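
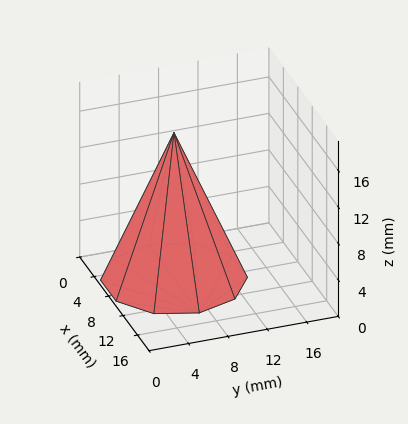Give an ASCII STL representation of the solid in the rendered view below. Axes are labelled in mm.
Reading the render: the shape is a regular 10-sided pyramid, base circumscribed radius ≈ 7 mm, apex at z ≈ 16 mm (dimensions read to the nearest mm from the axis ticks). For the STL, each face is triangulated and given an outward normal.

solid part
  facet normal 0.0000 0.0000 -1.0000
    outer loop
      vertex 9.16 13.66 0.00
      vertex 12.66 11.11 0.00
      vertex 14.00 7.00 0.00
    endloop
  endfacet
  facet normal 0.0000 0.0000 -1.0000
    outer loop
      vertex 4.84 13.66 0.00
      vertex 9.16 13.66 0.00
      vertex 14.00 7.00 0.00
    endloop
  endfacet
  facet normal 0.0000 0.0000 -1.0000
    outer loop
      vertex 1.34 11.11 0.00
      vertex 4.84 13.66 0.00
      vertex 14.00 7.00 0.00
    endloop
  endfacet
  facet normal 0.0000 0.0000 -1.0000
    outer loop
      vertex 0.00 7.00 0.00
      vertex 1.34 11.11 0.00
      vertex 14.00 7.00 0.00
    endloop
  endfacet
  facet normal 0.0000 0.0000 -1.0000
    outer loop
      vertex 1.34 2.89 0.00
      vertex 0.00 7.00 0.00
      vertex 14.00 7.00 0.00
    endloop
  endfacet
  facet normal 0.0000 0.0000 -1.0000
    outer loop
      vertex 4.84 0.34 0.00
      vertex 1.34 2.89 0.00
      vertex 14.00 7.00 0.00
    endloop
  endfacet
  facet normal 0.0000 0.0000 -1.0000
    outer loop
      vertex 9.16 0.34 0.00
      vertex 4.84 0.34 0.00
      vertex 14.00 7.00 0.00
    endloop
  endfacet
  facet normal 0.0000 0.0000 -1.0000
    outer loop
      vertex 12.66 2.89 0.00
      vertex 9.16 0.34 0.00
      vertex 14.00 7.00 0.00
    endloop
  endfacet
  facet normal 0.8778 0.2862 0.3841
    outer loop
      vertex 14.00 7.00 0.00
      vertex 12.66 11.11 0.00
      vertex 7.00 7.00 16.00
    endloop
  endfacet
  facet normal 0.5437 0.7463 0.3840
    outer loop
      vertex 12.66 11.11 0.00
      vertex 9.16 13.66 0.00
      vertex 7.00 7.00 16.00
    endloop
  endfacet
  facet normal 0.0000 0.9232 0.3843
    outer loop
      vertex 9.16 13.66 0.00
      vertex 4.84 13.66 0.00
      vertex 7.00 7.00 16.00
    endloop
  endfacet
  facet normal -0.5437 0.7463 0.3840
    outer loop
      vertex 4.84 13.66 0.00
      vertex 1.34 11.11 0.00
      vertex 7.00 7.00 16.00
    endloop
  endfacet
  facet normal -0.8778 0.2862 0.3841
    outer loop
      vertex 1.34 11.11 0.00
      vertex 0.00 7.00 0.00
      vertex 7.00 7.00 16.00
    endloop
  endfacet
  facet normal -0.8778 -0.2862 0.3841
    outer loop
      vertex 0.00 7.00 0.00
      vertex 1.34 2.89 0.00
      vertex 7.00 7.00 16.00
    endloop
  endfacet
  facet normal -0.5437 -0.7463 0.3840
    outer loop
      vertex 1.34 2.89 0.00
      vertex 4.84 0.34 0.00
      vertex 7.00 7.00 16.00
    endloop
  endfacet
  facet normal 0.0000 -0.9232 0.3843
    outer loop
      vertex 4.84 0.34 0.00
      vertex 9.16 0.34 0.00
      vertex 7.00 7.00 16.00
    endloop
  endfacet
  facet normal 0.5437 -0.7463 0.3840
    outer loop
      vertex 9.16 0.34 0.00
      vertex 12.66 2.89 0.00
      vertex 7.00 7.00 16.00
    endloop
  endfacet
  facet normal 0.8778 -0.2862 0.3841
    outer loop
      vertex 12.66 2.89 0.00
      vertex 14.00 7.00 0.00
      vertex 7.00 7.00 16.00
    endloop
  endfacet
endsolid part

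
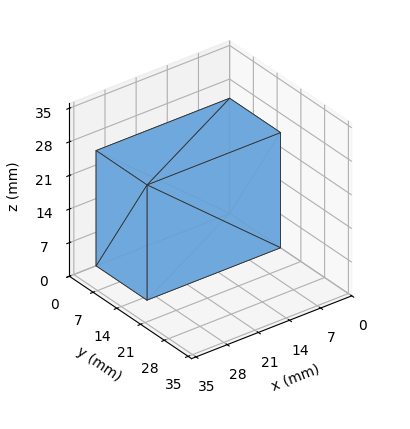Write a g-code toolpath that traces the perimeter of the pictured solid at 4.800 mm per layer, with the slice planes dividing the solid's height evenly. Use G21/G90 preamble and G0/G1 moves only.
Reading the render: the shape is a rectangular box, roughly 30 × 15 mm footprint and 24 mm tall (dimensions read to the nearest mm from the axis ticks). For the g-code, the solid's height is divided into equal slices at the stated Δz and each level perimeter traced with G1 moves after a G0 lift.

; perimeter-only toolpath
G21 ; units = mm
G90 ; absolute positioning
G28 ; home
; layer 1
G0 Z4.800
G0 X0.000 Y0.000
G1 X30.000 Y0.000
G1 X30.000 Y15.000
G1 X0.000 Y15.000
G1 X0.000 Y0.000
; layer 2
G0 Z9.600
G0 X0.000 Y0.000
G1 X30.000 Y0.000
G1 X30.000 Y15.000
G1 X0.000 Y15.000
G1 X0.000 Y0.000
; layer 3
G0 Z14.400
G0 X0.000 Y0.000
G1 X30.000 Y0.000
G1 X30.000 Y15.000
G1 X0.000 Y15.000
G1 X0.000 Y0.000
; layer 4
G0 Z19.200
G0 X0.000 Y0.000
G1 X30.000 Y0.000
G1 X30.000 Y15.000
G1 X0.000 Y15.000
G1 X0.000 Y0.000
; layer 5
G0 Z24.000
G0 X0.000 Y0.000
G1 X30.000 Y0.000
G1 X30.000 Y15.000
G1 X0.000 Y15.000
G1 X0.000 Y0.000
M2 ; end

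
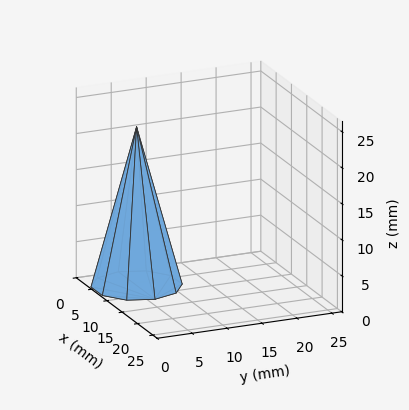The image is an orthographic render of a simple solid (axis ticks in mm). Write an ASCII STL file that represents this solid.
Reading the render: the shape is a regular 10-sided pyramid, base circumscribed radius ≈ 6 mm, apex at z ≈ 22 mm (dimensions read to the nearest mm from the axis ticks). For the STL, each face is triangulated and given an outward normal.

solid part
  facet normal 0.0000 0.0000 -1.0000
    outer loop
      vertex 7.854 11.706 0.000
      vertex 10.854 9.527 0.000
      vertex 12.000 6.000 0.000
    endloop
  endfacet
  facet normal 0.0000 0.0000 -1.0000
    outer loop
      vertex 4.146 11.706 0.000
      vertex 7.854 11.706 0.000
      vertex 12.000 6.000 0.000
    endloop
  endfacet
  facet normal 0.0000 0.0000 -1.0000
    outer loop
      vertex 1.146 9.527 0.000
      vertex 4.146 11.706 0.000
      vertex 12.000 6.000 0.000
    endloop
  endfacet
  facet normal 0.0000 0.0000 -1.0000
    outer loop
      vertex 0.000 6.000 0.000
      vertex 1.146 9.527 0.000
      vertex 12.000 6.000 0.000
    endloop
  endfacet
  facet normal 0.0000 0.0000 -1.0000
    outer loop
      vertex 1.146 2.473 0.000
      vertex 0.000 6.000 0.000
      vertex 12.000 6.000 0.000
    endloop
  endfacet
  facet normal 0.0000 0.0000 -1.0000
    outer loop
      vertex 4.146 0.294 0.000
      vertex 1.146 2.473 0.000
      vertex 12.000 6.000 0.000
    endloop
  endfacet
  facet normal 0.0000 0.0000 -1.0000
    outer loop
      vertex 7.854 0.294 0.000
      vertex 4.146 0.294 0.000
      vertex 12.000 6.000 0.000
    endloop
  endfacet
  facet normal 0.0000 0.0000 -1.0000
    outer loop
      vertex 10.854 2.473 0.000
      vertex 7.854 0.294 0.000
      vertex 12.000 6.000 0.000
    endloop
  endfacet
  facet normal 0.9206 0.2991 0.2511
    outer loop
      vertex 12.000 6.000 0.000
      vertex 10.854 9.527 0.000
      vertex 6.000 6.000 22.000
    endloop
  endfacet
  facet normal 0.5689 0.7832 0.2511
    outer loop
      vertex 10.854 9.527 0.000
      vertex 7.854 11.706 0.000
      vertex 6.000 6.000 22.000
    endloop
  endfacet
  facet normal 0.0000 0.9680 0.2511
    outer loop
      vertex 7.854 11.706 0.000
      vertex 4.146 11.706 0.000
      vertex 6.000 6.000 22.000
    endloop
  endfacet
  facet normal -0.5689 0.7832 0.2511
    outer loop
      vertex 4.146 11.706 0.000
      vertex 1.146 9.527 0.000
      vertex 6.000 6.000 22.000
    endloop
  endfacet
  facet normal -0.9206 0.2991 0.2511
    outer loop
      vertex 1.146 9.527 0.000
      vertex 0.000 6.000 0.000
      vertex 6.000 6.000 22.000
    endloop
  endfacet
  facet normal -0.9206 -0.2991 0.2511
    outer loop
      vertex 0.000 6.000 0.000
      vertex 1.146 2.473 0.000
      vertex 6.000 6.000 22.000
    endloop
  endfacet
  facet normal -0.5689 -0.7832 0.2511
    outer loop
      vertex 1.146 2.473 0.000
      vertex 4.146 0.294 0.000
      vertex 6.000 6.000 22.000
    endloop
  endfacet
  facet normal 0.0000 -0.9680 0.2511
    outer loop
      vertex 4.146 0.294 0.000
      vertex 7.854 0.294 0.000
      vertex 6.000 6.000 22.000
    endloop
  endfacet
  facet normal 0.5689 -0.7832 0.2511
    outer loop
      vertex 7.854 0.294 0.000
      vertex 10.854 2.473 0.000
      vertex 6.000 6.000 22.000
    endloop
  endfacet
  facet normal 0.9206 -0.2991 0.2511
    outer loop
      vertex 10.854 2.473 0.000
      vertex 12.000 6.000 0.000
      vertex 6.000 6.000 22.000
    endloop
  endfacet
endsolid part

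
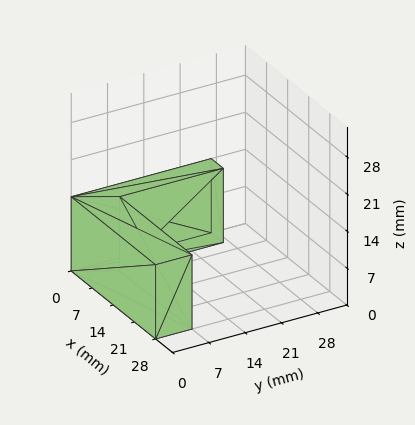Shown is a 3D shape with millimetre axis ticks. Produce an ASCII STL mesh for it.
Reading the render: the shape is an L-shaped prism: outer 28 × 27 mm, arm thicknesses ≈ 7 mm (horizontal) and 4 mm (vertical), extruded 14 mm in z (dimensions read to the nearest mm from the axis ticks). For the STL, each face is triangulated and given an outward normal.

solid part
  facet normal 0.0000 0.0000 -1.0000
    outer loop
      vertex 28.000 7.000 0.000
      vertex 28.000 0.000 0.000
      vertex 0.000 0.000 0.000
    endloop
  endfacet
  facet normal 0.0000 0.0000 -1.0000
    outer loop
      vertex 4.000 7.000 0.000
      vertex 28.000 7.000 0.000
      vertex 0.000 0.000 0.000
    endloop
  endfacet
  facet normal 0.0000 0.0000 -1.0000
    outer loop
      vertex 4.000 27.000 0.000
      vertex 4.000 7.000 0.000
      vertex 0.000 0.000 0.000
    endloop
  endfacet
  facet normal 0.0000 0.0000 -1.0000
    outer loop
      vertex 0.000 27.000 0.000
      vertex 4.000 27.000 0.000
      vertex 0.000 0.000 0.000
    endloop
  endfacet
  facet normal 0.0000 0.0000 1.0000
    outer loop
      vertex 0.000 0.000 14.000
      vertex 28.000 0.000 14.000
      vertex 28.000 7.000 14.000
    endloop
  endfacet
  facet normal 0.0000 0.0000 1.0000
    outer loop
      vertex 0.000 0.000 14.000
      vertex 28.000 7.000 14.000
      vertex 4.000 7.000 14.000
    endloop
  endfacet
  facet normal 0.0000 0.0000 1.0000
    outer loop
      vertex 0.000 0.000 14.000
      vertex 4.000 7.000 14.000
      vertex 4.000 27.000 14.000
    endloop
  endfacet
  facet normal 0.0000 0.0000 1.0000
    outer loop
      vertex 0.000 0.000 14.000
      vertex 4.000 27.000 14.000
      vertex 0.000 27.000 14.000
    endloop
  endfacet
  facet normal 0.0000 -1.0000 0.0000
    outer loop
      vertex 0.000 0.000 0.000
      vertex 28.000 0.000 0.000
      vertex 28.000 0.000 14.000
    endloop
  endfacet
  facet normal 0.0000 -1.0000 0.0000
    outer loop
      vertex 0.000 0.000 0.000
      vertex 28.000 0.000 14.000
      vertex 0.000 0.000 14.000
    endloop
  endfacet
  facet normal 1.0000 0.0000 0.0000
    outer loop
      vertex 28.000 0.000 0.000
      vertex 28.000 7.000 0.000
      vertex 28.000 7.000 14.000
    endloop
  endfacet
  facet normal 1.0000 0.0000 0.0000
    outer loop
      vertex 28.000 0.000 0.000
      vertex 28.000 7.000 14.000
      vertex 28.000 0.000 14.000
    endloop
  endfacet
  facet normal 0.0000 1.0000 0.0000
    outer loop
      vertex 28.000 7.000 0.000
      vertex 4.000 7.000 0.000
      vertex 4.000 7.000 14.000
    endloop
  endfacet
  facet normal 0.0000 1.0000 0.0000
    outer loop
      vertex 28.000 7.000 0.000
      vertex 4.000 7.000 14.000
      vertex 28.000 7.000 14.000
    endloop
  endfacet
  facet normal 1.0000 0.0000 0.0000
    outer loop
      vertex 4.000 7.000 0.000
      vertex 4.000 27.000 0.000
      vertex 4.000 27.000 14.000
    endloop
  endfacet
  facet normal 1.0000 0.0000 0.0000
    outer loop
      vertex 4.000 7.000 0.000
      vertex 4.000 27.000 14.000
      vertex 4.000 7.000 14.000
    endloop
  endfacet
  facet normal 0.0000 1.0000 0.0000
    outer loop
      vertex 4.000 27.000 0.000
      vertex 0.000 27.000 0.000
      vertex 0.000 27.000 14.000
    endloop
  endfacet
  facet normal 0.0000 1.0000 0.0000
    outer loop
      vertex 4.000 27.000 0.000
      vertex 0.000 27.000 14.000
      vertex 4.000 27.000 14.000
    endloop
  endfacet
  facet normal -1.0000 0.0000 0.0000
    outer loop
      vertex 0.000 27.000 0.000
      vertex 0.000 0.000 0.000
      vertex 0.000 0.000 14.000
    endloop
  endfacet
  facet normal -1.0000 0.0000 0.0000
    outer loop
      vertex 0.000 27.000 0.000
      vertex 0.000 0.000 14.000
      vertex 0.000 27.000 14.000
    endloop
  endfacet
endsolid part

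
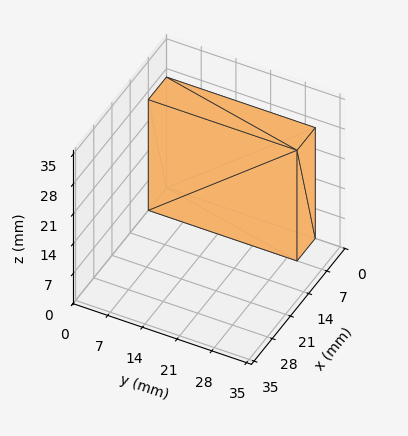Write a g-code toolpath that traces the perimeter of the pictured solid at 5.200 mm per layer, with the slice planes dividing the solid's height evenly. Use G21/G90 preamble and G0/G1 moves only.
Reading the render: the shape is a rectangular box, roughly 7 × 30 mm footprint and 26 mm tall (dimensions read to the nearest mm from the axis ticks). For the g-code, the solid's height is divided into equal slices at the stated Δz and each level perimeter traced with G1 moves after a G0 lift.

; perimeter-only toolpath
G21 ; units = mm
G90 ; absolute positioning
G28 ; home
; layer 1
G0 Z5.200
G0 X0.000 Y0.000
G1 X7.000 Y0.000
G1 X7.000 Y30.000
G1 X0.000 Y30.000
G1 X0.000 Y0.000
; layer 2
G0 Z10.400
G0 X0.000 Y0.000
G1 X7.000 Y0.000
G1 X7.000 Y30.000
G1 X0.000 Y30.000
G1 X0.000 Y0.000
; layer 3
G0 Z15.600
G0 X0.000 Y0.000
G1 X7.000 Y0.000
G1 X7.000 Y30.000
G1 X0.000 Y30.000
G1 X0.000 Y0.000
; layer 4
G0 Z20.800
G0 X0.000 Y0.000
G1 X7.000 Y0.000
G1 X7.000 Y30.000
G1 X0.000 Y30.000
G1 X0.000 Y0.000
; layer 5
G0 Z26.000
G0 X0.000 Y0.000
G1 X7.000 Y0.000
G1 X7.000 Y30.000
G1 X0.000 Y30.000
G1 X0.000 Y0.000
M2 ; end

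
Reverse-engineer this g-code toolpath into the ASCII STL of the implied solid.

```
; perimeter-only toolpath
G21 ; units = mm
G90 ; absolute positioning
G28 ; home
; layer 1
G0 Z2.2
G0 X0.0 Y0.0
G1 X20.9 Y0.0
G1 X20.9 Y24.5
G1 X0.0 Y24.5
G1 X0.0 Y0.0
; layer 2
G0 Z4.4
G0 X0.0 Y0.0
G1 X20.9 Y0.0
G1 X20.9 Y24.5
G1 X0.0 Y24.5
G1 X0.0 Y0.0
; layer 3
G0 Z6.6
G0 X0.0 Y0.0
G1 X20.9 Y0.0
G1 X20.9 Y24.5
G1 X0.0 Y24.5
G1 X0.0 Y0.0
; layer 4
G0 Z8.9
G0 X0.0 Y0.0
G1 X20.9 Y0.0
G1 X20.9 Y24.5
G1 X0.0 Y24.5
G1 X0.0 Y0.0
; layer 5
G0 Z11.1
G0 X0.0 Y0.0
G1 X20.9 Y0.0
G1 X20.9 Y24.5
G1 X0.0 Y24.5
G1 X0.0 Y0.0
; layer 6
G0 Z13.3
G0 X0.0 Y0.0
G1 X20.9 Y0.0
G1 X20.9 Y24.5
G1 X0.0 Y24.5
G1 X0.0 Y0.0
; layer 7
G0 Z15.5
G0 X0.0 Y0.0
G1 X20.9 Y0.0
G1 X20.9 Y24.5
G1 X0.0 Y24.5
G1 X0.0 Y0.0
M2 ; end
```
solid part
  facet normal 0.0000 0.0000 -1.0000
    outer loop
      vertex 20.9 24.5 0.0
      vertex 20.9 0.0 0.0
      vertex 0.0 0.0 0.0
    endloop
  endfacet
  facet normal 0.0000 0.0000 -1.0000
    outer loop
      vertex 0.0 24.5 0.0
      vertex 20.9 24.5 0.0
      vertex 0.0 0.0 0.0
    endloop
  endfacet
  facet normal 0.0000 0.0000 1.0000
    outer loop
      vertex 0.0 0.0 15.5
      vertex 20.9 0.0 15.5
      vertex 20.9 24.5 15.5
    endloop
  endfacet
  facet normal 0.0000 0.0000 1.0000
    outer loop
      vertex 0.0 0.0 15.5
      vertex 20.9 24.5 15.5
      vertex 0.0 24.5 15.5
    endloop
  endfacet
  facet normal 0.0000 -1.0000 0.0000
    outer loop
      vertex 0.0 0.0 0.0
      vertex 20.9 0.0 0.0
      vertex 20.9 0.0 15.5
    endloop
  endfacet
  facet normal 0.0000 -1.0000 0.0000
    outer loop
      vertex 0.0 0.0 0.0
      vertex 20.9 0.0 15.5
      vertex 0.0 0.0 15.5
    endloop
  endfacet
  facet normal 0.0000 1.0000 0.0000
    outer loop
      vertex 20.9 24.5 15.5
      vertex 20.9 24.5 0.0
      vertex 0.0 24.5 0.0
    endloop
  endfacet
  facet normal 0.0000 1.0000 0.0000
    outer loop
      vertex 0.0 24.5 15.5
      vertex 20.9 24.5 15.5
      vertex 0.0 24.5 0.0
    endloop
  endfacet
  facet normal -1.0000 0.0000 0.0000
    outer loop
      vertex 0.0 24.5 15.5
      vertex 0.0 24.5 0.0
      vertex 0.0 0.0 0.0
    endloop
  endfacet
  facet normal -1.0000 0.0000 0.0000
    outer loop
      vertex 0.0 0.0 15.5
      vertex 0.0 24.5 15.5
      vertex 0.0 0.0 0.0
    endloop
  endfacet
  facet normal 1.0000 0.0000 0.0000
    outer loop
      vertex 20.9 0.0 0.0
      vertex 20.9 24.5 0.0
      vertex 20.9 24.5 15.5
    endloop
  endfacet
  facet normal 1.0000 0.0000 0.0000
    outer loop
      vertex 20.9 0.0 0.0
      vertex 20.9 24.5 15.5
      vertex 20.9 0.0 15.5
    endloop
  endfacet
endsolid part

The G0 Z moves step by Δz≈2.2 mm. Every layer's G1 loop is the same polygon, so the solid is a straight extrusion of it from z=0 to z≈15.5. Closing with flat bottom and top caps and triangulating gives 12 facets — a rectangular box, roughly 20.9 × 24.5 mm footprint and 15.5 mm tall.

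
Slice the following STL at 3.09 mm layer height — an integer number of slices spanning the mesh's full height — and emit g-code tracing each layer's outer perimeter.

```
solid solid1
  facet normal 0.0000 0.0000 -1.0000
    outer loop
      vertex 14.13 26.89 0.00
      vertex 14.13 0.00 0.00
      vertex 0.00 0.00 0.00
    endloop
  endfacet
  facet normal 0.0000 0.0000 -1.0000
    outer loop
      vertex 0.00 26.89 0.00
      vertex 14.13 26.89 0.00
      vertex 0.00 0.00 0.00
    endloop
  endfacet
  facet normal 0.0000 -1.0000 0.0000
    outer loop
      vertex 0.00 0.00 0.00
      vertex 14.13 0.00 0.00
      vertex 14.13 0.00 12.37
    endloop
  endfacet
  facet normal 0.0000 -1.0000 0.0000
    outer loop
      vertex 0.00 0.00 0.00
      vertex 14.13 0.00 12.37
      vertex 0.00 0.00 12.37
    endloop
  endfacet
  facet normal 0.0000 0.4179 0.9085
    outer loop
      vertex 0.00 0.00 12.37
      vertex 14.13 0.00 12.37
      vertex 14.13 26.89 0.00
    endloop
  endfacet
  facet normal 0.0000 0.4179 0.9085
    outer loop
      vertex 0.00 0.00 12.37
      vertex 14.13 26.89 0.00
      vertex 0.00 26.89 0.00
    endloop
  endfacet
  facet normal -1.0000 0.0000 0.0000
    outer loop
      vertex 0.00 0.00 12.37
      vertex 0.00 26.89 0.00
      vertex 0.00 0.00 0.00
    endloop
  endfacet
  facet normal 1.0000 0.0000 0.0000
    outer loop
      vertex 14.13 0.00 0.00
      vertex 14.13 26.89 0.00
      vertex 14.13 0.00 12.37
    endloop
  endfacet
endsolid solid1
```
; perimeter-only toolpath
G21 ; units = mm
G90 ; absolute positioning
G28 ; home
; layer 1
G0 Z3.09
G0 X0.00 Y0.00
G1 X14.13 Y0.00
G1 X14.13 Y20.17
G1 X0.00 Y20.17
G1 X0.00 Y0.00
; layer 2
G0 Z6.18
G0 X0.00 Y0.00
G1 X14.13 Y0.00
G1 X14.13 Y13.45
G1 X0.00 Y13.45
G1 X0.00 Y0.00
; layer 3
G0 Z9.28
G0 X0.00 Y0.00
G1 X14.13 Y0.00
G1 X14.13 Y6.72
G1 X0.00 Y6.72
G1 X0.00 Y0.00
M2 ; end

The solid is a wedge (ramp): 14.1 × 26.9 mm base, rising to 12.4 mm along the y=0 edge and sloping linearly to z=0 at y=26.9. Slicing at Δz = 3.09 mm — 4 equal slices spanning the solid's height, so layer i sits at z = i·h/4 — gives 3 non-empty perimeters. Each is a 4-segment closed polygon; G0 lifts to the layer z and rapids to the start vertex, then G1 traces the edges. The cross-section shrinks linearly with z (the slice at the apex is degenerate and omitted).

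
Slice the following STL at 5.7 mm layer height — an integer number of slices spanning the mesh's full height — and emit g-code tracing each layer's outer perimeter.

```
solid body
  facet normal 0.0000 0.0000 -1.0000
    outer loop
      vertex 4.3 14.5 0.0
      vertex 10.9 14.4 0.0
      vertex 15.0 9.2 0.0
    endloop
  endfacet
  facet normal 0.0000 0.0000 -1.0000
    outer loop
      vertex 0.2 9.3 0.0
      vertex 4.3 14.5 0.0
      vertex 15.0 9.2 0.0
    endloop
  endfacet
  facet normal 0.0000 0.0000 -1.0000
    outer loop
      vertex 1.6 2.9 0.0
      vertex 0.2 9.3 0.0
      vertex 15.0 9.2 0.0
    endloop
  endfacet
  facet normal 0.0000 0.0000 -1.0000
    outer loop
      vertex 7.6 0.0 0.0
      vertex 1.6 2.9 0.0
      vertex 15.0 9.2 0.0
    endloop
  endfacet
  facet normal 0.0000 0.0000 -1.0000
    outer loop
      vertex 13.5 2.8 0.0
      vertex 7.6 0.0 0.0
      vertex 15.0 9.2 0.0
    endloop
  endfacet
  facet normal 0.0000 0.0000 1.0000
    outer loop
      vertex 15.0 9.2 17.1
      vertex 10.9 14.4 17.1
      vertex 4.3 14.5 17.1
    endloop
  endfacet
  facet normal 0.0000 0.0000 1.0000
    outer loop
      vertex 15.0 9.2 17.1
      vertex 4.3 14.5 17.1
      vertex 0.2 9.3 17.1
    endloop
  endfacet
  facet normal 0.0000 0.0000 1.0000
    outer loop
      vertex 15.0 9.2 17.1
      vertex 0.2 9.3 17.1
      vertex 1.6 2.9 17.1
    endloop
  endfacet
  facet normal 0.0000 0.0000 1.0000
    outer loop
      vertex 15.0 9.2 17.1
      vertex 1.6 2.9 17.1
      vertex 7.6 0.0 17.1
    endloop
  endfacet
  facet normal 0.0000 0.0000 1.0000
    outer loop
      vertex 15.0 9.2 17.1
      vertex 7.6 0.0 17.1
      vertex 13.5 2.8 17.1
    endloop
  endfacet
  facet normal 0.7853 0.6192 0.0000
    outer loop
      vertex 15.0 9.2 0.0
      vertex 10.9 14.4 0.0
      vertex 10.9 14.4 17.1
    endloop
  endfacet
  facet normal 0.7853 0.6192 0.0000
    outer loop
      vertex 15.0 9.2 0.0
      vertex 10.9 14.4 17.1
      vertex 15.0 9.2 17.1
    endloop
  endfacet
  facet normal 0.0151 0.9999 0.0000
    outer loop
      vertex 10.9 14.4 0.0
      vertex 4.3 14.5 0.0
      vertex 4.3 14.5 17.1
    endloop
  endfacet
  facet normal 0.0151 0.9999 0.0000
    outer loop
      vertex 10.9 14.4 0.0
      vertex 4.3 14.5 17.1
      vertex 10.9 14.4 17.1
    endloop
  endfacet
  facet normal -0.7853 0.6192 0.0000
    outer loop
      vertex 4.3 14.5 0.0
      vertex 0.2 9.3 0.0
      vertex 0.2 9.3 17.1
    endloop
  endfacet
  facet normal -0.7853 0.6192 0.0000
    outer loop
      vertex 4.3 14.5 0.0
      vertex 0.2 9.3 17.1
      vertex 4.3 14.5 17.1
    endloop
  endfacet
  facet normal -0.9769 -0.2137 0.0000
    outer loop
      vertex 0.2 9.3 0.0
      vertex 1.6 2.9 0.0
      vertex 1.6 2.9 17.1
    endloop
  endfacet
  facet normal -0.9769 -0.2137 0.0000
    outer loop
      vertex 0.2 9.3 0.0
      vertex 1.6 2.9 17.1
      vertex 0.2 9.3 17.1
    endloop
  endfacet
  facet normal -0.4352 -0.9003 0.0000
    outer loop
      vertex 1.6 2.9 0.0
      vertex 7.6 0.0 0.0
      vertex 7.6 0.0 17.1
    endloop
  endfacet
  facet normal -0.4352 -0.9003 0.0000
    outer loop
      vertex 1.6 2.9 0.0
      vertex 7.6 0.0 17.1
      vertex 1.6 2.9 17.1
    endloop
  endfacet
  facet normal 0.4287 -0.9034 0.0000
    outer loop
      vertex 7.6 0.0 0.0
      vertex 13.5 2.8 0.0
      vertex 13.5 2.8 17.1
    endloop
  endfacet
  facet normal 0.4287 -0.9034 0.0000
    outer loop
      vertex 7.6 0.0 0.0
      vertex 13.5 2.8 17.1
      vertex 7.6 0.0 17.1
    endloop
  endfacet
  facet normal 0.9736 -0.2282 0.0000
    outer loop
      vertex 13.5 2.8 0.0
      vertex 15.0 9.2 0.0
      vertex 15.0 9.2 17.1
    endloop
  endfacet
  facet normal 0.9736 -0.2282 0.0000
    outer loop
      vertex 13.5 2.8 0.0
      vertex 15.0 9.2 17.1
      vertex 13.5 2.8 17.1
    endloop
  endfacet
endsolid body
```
; perimeter-only toolpath
G21 ; units = mm
G90 ; absolute positioning
G28 ; home
; layer 1
G0 Z5.7
G0 X15.0 Y9.2
G1 X10.9 Y14.4
G1 X4.3 Y14.5
G1 X0.2 Y9.3
G1 X1.6 Y2.9
G1 X7.6 Y0.0
G1 X13.5 Y2.8
G1 X15.0 Y9.2
; layer 2
G0 Z11.4
G0 X15.0 Y9.2
G1 X10.9 Y14.4
G1 X4.3 Y14.5
G1 X0.2 Y9.3
G1 X1.6 Y2.9
G1 X7.6 Y0.0
G1 X13.5 Y2.8
G1 X15.0 Y9.2
; layer 3
G0 Z17.1
G0 X15.0 Y9.2
G1 X10.9 Y14.4
G1 X4.3 Y14.5
G1 X0.2 Y9.3
G1 X1.6 Y2.9
G1 X7.6 Y0.0
G1 X13.5 Y2.8
G1 X15.0 Y9.2
M2 ; end

The solid is a regular 7-sided prism (a cylinder approximated with 7 flat sides), circumscribed radius ≈ 7.6 mm, height ≈ 17.1 mm. Slicing at Δz = 5.7 mm — 3 equal slices spanning the solid's height, so layer i sits at z = i·h/3 — gives 3 non-empty perimeters. Each is a 7-segment closed polygon; G0 lifts to the layer z and rapids to the start vertex, then G1 traces the edges.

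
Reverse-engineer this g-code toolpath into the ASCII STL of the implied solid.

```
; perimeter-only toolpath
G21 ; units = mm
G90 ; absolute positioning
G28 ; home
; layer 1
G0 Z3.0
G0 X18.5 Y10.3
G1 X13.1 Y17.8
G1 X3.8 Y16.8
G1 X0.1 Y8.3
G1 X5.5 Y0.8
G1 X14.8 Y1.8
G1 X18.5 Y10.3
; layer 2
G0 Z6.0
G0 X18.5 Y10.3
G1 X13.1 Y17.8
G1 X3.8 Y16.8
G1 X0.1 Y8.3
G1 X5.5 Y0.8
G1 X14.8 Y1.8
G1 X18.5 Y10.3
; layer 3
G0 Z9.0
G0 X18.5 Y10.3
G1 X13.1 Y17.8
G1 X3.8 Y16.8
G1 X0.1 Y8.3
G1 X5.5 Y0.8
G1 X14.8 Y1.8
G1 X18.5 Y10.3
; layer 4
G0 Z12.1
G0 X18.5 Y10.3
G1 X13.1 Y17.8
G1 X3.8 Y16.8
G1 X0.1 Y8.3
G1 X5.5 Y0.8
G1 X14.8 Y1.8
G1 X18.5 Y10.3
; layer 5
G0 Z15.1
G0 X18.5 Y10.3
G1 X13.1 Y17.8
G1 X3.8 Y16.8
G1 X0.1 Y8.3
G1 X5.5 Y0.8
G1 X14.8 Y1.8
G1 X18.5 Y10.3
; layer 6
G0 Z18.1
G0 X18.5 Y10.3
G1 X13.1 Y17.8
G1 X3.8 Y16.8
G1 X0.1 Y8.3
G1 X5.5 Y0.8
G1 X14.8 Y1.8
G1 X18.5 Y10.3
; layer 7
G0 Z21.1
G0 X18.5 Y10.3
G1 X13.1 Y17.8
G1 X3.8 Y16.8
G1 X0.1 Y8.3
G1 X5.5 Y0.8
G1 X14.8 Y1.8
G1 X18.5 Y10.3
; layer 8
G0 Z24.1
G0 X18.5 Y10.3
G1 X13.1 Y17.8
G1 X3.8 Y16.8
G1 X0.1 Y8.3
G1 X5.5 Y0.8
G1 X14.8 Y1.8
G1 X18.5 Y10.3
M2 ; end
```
solid part
  facet normal 0.0000 0.0000 -1.0000
    outer loop
      vertex 3.8 16.8 0.0
      vertex 13.1 17.8 0.0
      vertex 18.5 10.3 0.0
    endloop
  endfacet
  facet normal 0.0000 0.0000 -1.0000
    outer loop
      vertex 0.1 8.3 0.0
      vertex 3.8 16.8 0.0
      vertex 18.5 10.3 0.0
    endloop
  endfacet
  facet normal 0.0000 0.0000 -1.0000
    outer loop
      vertex 5.5 0.8 0.0
      vertex 0.1 8.3 0.0
      vertex 18.5 10.3 0.0
    endloop
  endfacet
  facet normal 0.0000 0.0000 -1.0000
    outer loop
      vertex 14.8 1.8 0.0
      vertex 5.5 0.8 0.0
      vertex 18.5 10.3 0.0
    endloop
  endfacet
  facet normal 0.0000 0.0000 1.0000
    outer loop
      vertex 18.5 10.3 24.1
      vertex 13.1 17.8 24.1
      vertex 3.8 16.8 24.1
    endloop
  endfacet
  facet normal 0.0000 0.0000 1.0000
    outer loop
      vertex 18.5 10.3 24.1
      vertex 3.8 16.8 24.1
      vertex 0.1 8.3 24.1
    endloop
  endfacet
  facet normal 0.0000 0.0000 1.0000
    outer loop
      vertex 18.5 10.3 24.1
      vertex 0.1 8.3 24.1
      vertex 5.5 0.8 24.1
    endloop
  endfacet
  facet normal 0.0000 0.0000 1.0000
    outer loop
      vertex 18.5 10.3 24.1
      vertex 5.5 0.8 24.1
      vertex 14.8 1.8 24.1
    endloop
  endfacet
  facet normal 0.8115 0.5843 0.0000
    outer loop
      vertex 18.5 10.3 0.0
      vertex 13.1 17.8 0.0
      vertex 13.1 17.8 24.1
    endloop
  endfacet
  facet normal 0.8115 0.5843 0.0000
    outer loop
      vertex 18.5 10.3 0.0
      vertex 13.1 17.8 24.1
      vertex 18.5 10.3 24.1
    endloop
  endfacet
  facet normal -0.1069 0.9943 0.0000
    outer loop
      vertex 13.1 17.8 0.0
      vertex 3.8 16.8 0.0
      vertex 3.8 16.8 24.1
    endloop
  endfacet
  facet normal -0.1069 0.9943 0.0000
    outer loop
      vertex 13.1 17.8 0.0
      vertex 3.8 16.8 24.1
      vertex 13.1 17.8 24.1
    endloop
  endfacet
  facet normal -0.9169 0.3991 0.0000
    outer loop
      vertex 3.8 16.8 0.0
      vertex 0.1 8.3 0.0
      vertex 0.1 8.3 24.1
    endloop
  endfacet
  facet normal -0.9169 0.3991 0.0000
    outer loop
      vertex 3.8 16.8 0.0
      vertex 0.1 8.3 24.1
      vertex 3.8 16.8 24.1
    endloop
  endfacet
  facet normal -0.8115 -0.5843 0.0000
    outer loop
      vertex 0.1 8.3 0.0
      vertex 5.5 0.8 0.0
      vertex 5.5 0.8 24.1
    endloop
  endfacet
  facet normal -0.8115 -0.5843 0.0000
    outer loop
      vertex 0.1 8.3 0.0
      vertex 5.5 0.8 24.1
      vertex 0.1 8.3 24.1
    endloop
  endfacet
  facet normal 0.1069 -0.9943 0.0000
    outer loop
      vertex 5.5 0.8 0.0
      vertex 14.8 1.8 0.0
      vertex 14.8 1.8 24.1
    endloop
  endfacet
  facet normal 0.1069 -0.9943 0.0000
    outer loop
      vertex 5.5 0.8 0.0
      vertex 14.8 1.8 24.1
      vertex 5.5 0.8 24.1
    endloop
  endfacet
  facet normal 0.9169 -0.3991 0.0000
    outer loop
      vertex 14.8 1.8 0.0
      vertex 18.5 10.3 0.0
      vertex 18.5 10.3 24.1
    endloop
  endfacet
  facet normal 0.9169 -0.3991 0.0000
    outer loop
      vertex 14.8 1.8 0.0
      vertex 18.5 10.3 24.1
      vertex 14.8 1.8 24.1
    endloop
  endfacet
endsolid part

The G0 Z moves step by Δz≈3.0 mm. Every layer's G1 loop is the same polygon, so the solid is a straight extrusion of it from z=0 to z≈24.1. Closing with flat bottom and top caps and triangulating gives 20 facets — a regular 6-sided prism (a cylinder approximated with 6 flat sides), circumscribed radius ≈ 9.3 mm, height ≈ 24.1 mm.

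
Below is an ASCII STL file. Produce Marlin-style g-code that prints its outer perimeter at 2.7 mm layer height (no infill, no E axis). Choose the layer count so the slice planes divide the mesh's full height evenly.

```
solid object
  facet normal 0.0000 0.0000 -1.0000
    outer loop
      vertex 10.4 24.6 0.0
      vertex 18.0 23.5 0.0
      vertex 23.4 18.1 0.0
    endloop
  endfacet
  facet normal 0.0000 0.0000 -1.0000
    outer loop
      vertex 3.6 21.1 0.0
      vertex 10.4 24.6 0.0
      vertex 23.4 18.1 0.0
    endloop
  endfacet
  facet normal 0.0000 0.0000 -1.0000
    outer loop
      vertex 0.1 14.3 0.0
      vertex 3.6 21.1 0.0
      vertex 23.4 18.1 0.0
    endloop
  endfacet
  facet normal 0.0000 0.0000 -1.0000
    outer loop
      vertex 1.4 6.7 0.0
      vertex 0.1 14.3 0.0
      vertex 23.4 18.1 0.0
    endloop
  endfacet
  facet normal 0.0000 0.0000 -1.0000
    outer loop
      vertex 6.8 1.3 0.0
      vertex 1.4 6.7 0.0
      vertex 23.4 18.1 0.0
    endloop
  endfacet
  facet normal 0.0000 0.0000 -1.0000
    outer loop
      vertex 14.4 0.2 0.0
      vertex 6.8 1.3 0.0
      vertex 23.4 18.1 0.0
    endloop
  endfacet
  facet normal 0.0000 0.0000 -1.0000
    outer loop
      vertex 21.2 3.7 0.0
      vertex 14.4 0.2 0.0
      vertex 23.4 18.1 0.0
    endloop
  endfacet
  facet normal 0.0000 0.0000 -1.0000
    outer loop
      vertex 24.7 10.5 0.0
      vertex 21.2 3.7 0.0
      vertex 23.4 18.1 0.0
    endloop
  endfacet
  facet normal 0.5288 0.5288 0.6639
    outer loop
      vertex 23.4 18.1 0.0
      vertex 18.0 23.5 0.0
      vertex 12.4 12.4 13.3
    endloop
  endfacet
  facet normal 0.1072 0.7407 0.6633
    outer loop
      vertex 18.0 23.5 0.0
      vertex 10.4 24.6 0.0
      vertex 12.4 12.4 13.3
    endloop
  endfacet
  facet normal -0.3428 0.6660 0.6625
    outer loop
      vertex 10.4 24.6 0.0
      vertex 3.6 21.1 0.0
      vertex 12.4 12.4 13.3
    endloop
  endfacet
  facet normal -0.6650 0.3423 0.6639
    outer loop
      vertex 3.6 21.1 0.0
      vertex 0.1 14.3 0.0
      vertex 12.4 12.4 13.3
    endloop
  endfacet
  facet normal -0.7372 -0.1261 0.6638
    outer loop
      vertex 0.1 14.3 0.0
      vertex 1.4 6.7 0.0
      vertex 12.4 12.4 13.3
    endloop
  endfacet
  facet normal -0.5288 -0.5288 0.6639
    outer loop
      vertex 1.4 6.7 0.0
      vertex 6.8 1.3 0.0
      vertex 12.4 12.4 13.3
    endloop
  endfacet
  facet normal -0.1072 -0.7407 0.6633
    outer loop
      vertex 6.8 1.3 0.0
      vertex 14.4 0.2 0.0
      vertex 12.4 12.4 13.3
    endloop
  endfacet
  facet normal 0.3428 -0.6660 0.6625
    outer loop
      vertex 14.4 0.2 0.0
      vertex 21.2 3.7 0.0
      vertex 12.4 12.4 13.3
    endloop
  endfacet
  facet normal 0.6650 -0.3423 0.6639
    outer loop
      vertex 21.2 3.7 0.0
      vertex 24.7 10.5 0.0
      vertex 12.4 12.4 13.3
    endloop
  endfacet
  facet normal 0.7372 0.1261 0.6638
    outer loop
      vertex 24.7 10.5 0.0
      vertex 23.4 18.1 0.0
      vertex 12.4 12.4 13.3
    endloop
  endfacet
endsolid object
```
; perimeter-only toolpath
G21 ; units = mm
G90 ; absolute positioning
G28 ; home
; layer 1
G0 Z2.7
G0 X21.2 Y17.0
G1 X16.9 Y21.3
G1 X10.8 Y22.2
G1 X5.4 Y19.4
G1 X2.6 Y13.9
G1 X3.6 Y7.8
G1 X7.9 Y3.5
G1 X14.0 Y2.6
G1 X19.4 Y5.4
G1 X22.2 Y10.9
G1 X21.2 Y17.0
; layer 2
G0 Z5.3
G0 X19.0 Y15.8
G1 X15.8 Y19.1
G1 X11.2 Y19.7
G1 X7.1 Y17.6
G1 X5.0 Y13.5
G1 X5.8 Y9.0
G1 X9.0 Y5.7
G1 X13.6 Y5.1
G1 X17.7 Y7.2
G1 X19.8 Y11.3
G1 X19.0 Y15.8
; layer 3
G0 Z8.0
G0 X16.8 Y14.7
G1 X14.6 Y16.8
G1 X11.6 Y17.3
G1 X8.9 Y15.9
G1 X7.5 Y13.2
G1 X8.0 Y10.1
G1 X10.2 Y8.0
G1 X13.2 Y7.5
G1 X15.9 Y8.9
G1 X17.3 Y11.6
G1 X16.8 Y14.7
; layer 4
G0 Z10.6
G0 X14.6 Y13.5
G1 X13.5 Y14.6
G1 X12.0 Y14.8
G1 X10.6 Y14.1
G1 X9.9 Y12.8
G1 X10.2 Y11.3
G1 X11.3 Y10.2
G1 X12.8 Y10.0
G1 X14.2 Y10.7
G1 X14.9 Y12.0
G1 X14.6 Y13.5
M2 ; end

The solid is a regular 10-sided pyramid, base circumscribed radius ≈ 12.4 mm, apex at z ≈ 13.3 mm. Slicing at Δz = 2.7 mm — 5 equal slices spanning the solid's height, so layer i sits at z = i·h/5 — gives 4 non-empty perimeters. Each is a 10-segment closed polygon; G0 lifts to the layer z and rapids to the start vertex, then G1 traces the edges. The cross-section shrinks linearly with z (the slice at the apex is degenerate and omitted).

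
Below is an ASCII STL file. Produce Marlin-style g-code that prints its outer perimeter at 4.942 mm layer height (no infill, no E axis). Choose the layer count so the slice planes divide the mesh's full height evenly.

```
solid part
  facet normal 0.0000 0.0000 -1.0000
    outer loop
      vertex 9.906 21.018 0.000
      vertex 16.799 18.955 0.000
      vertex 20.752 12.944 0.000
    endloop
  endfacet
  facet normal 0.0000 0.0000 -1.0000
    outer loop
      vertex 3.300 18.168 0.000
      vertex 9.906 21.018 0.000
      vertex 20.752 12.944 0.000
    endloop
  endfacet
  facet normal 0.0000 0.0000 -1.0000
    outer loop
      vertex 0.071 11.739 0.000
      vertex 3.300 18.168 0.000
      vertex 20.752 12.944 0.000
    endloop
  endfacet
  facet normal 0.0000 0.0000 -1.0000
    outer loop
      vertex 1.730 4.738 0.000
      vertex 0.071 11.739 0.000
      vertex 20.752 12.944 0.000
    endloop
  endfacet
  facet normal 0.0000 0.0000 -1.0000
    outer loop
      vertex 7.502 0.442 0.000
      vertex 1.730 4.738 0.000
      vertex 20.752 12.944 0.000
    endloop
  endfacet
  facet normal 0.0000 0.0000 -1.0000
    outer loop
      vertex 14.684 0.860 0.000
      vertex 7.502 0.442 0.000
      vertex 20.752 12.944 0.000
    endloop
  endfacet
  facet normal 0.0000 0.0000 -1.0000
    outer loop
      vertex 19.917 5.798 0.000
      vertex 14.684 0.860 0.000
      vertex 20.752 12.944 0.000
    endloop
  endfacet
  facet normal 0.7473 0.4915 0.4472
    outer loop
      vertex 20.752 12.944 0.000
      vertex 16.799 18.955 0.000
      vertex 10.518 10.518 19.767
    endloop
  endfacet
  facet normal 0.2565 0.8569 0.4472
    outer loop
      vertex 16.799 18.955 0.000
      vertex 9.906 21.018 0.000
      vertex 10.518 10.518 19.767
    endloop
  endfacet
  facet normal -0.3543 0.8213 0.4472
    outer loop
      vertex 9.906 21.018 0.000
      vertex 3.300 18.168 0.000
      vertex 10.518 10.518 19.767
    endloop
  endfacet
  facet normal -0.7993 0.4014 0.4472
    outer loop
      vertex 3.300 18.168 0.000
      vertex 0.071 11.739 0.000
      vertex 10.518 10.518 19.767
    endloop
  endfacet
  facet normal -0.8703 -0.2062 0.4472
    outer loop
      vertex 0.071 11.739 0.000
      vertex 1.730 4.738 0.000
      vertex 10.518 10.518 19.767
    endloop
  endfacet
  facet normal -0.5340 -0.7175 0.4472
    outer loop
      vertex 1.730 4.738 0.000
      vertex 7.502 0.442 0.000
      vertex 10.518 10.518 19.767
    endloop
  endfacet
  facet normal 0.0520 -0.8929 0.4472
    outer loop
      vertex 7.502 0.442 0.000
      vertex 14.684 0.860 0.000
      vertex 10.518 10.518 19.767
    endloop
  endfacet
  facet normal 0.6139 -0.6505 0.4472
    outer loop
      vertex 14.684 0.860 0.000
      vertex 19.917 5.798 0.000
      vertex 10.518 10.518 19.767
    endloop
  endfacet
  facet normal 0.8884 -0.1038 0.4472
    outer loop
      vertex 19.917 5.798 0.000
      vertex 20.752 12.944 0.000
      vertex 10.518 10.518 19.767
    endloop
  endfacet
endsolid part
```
; perimeter-only toolpath
G21 ; units = mm
G90 ; absolute positioning
G28 ; home
; layer 1
G0 Z4.942
G0 X18.194 Y12.338
G1 X15.229 Y16.846
G1 X10.059 Y18.393
G1 X5.104 Y16.255
G1 X2.683 Y11.434
G1 X3.927 Y6.183
G1 X8.256 Y2.961
G1 X13.643 Y3.275
G1 X17.567 Y6.978
G1 X18.194 Y12.338
; layer 2
G0 Z9.883
G0 X15.635 Y11.731
G1 X13.659 Y14.736
G1 X10.212 Y15.768
G1 X6.909 Y14.343
G1 X5.295 Y11.129
G1 X6.124 Y7.628
G1 X9.010 Y5.480
G1 X12.601 Y5.689
G1 X15.218 Y8.158
G1 X15.635 Y11.731
; layer 3
G0 Z14.825
G0 X13.076 Y11.125
G1 X12.088 Y12.627
G1 X10.365 Y13.143
G1 X8.713 Y12.431
G1 X7.906 Y10.823
G1 X8.321 Y9.073
G1 X9.764 Y7.999
G1 X11.559 Y8.104
G1 X12.868 Y9.338
G1 X13.076 Y11.125
M2 ; end

The solid is a regular 9-sided pyramid, base circumscribed radius ≈ 10.5 mm, apex at z ≈ 19.8 mm. Slicing at Δz = 4.942 mm — 4 equal slices spanning the solid's height, so layer i sits at z = i·h/4 — gives 3 non-empty perimeters. Each is a 9-segment closed polygon; G0 lifts to the layer z and rapids to the start vertex, then G1 traces the edges. The cross-section shrinks linearly with z (the slice at the apex is degenerate and omitted).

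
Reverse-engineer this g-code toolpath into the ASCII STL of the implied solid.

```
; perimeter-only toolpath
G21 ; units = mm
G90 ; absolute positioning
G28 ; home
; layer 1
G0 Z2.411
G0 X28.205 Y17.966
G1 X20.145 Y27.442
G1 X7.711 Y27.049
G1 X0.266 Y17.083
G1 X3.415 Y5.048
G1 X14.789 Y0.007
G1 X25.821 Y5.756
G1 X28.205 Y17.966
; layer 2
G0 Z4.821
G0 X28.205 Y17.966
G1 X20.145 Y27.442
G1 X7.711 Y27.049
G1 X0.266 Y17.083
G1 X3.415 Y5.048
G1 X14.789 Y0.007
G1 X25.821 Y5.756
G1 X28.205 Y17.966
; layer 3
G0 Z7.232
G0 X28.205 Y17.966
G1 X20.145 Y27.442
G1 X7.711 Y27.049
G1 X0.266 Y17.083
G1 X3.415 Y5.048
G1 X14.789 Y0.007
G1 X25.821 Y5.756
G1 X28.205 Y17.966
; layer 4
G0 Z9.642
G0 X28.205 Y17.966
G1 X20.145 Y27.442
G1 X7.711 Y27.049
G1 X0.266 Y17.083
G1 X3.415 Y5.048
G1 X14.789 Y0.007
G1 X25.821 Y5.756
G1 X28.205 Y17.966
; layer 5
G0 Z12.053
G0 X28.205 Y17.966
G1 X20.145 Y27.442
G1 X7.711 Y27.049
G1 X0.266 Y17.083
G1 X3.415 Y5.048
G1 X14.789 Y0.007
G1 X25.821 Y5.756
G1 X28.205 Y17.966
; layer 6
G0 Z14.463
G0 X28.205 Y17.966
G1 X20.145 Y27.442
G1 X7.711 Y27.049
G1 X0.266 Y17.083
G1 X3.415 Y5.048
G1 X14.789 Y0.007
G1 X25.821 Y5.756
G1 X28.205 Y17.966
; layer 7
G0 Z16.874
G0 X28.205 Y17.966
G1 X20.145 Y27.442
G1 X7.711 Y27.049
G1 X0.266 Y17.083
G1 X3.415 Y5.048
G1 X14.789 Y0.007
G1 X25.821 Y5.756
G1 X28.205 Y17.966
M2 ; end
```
solid part
  facet normal 0.0000 0.0000 -1.0000
    outer loop
      vertex 7.711 27.049 0.000
      vertex 20.145 27.442 0.000
      vertex 28.205 17.966 0.000
    endloop
  endfacet
  facet normal 0.0000 0.0000 -1.0000
    outer loop
      vertex 0.266 17.083 0.000
      vertex 7.711 27.049 0.000
      vertex 28.205 17.966 0.000
    endloop
  endfacet
  facet normal 0.0000 0.0000 -1.0000
    outer loop
      vertex 3.415 5.048 0.000
      vertex 0.266 17.083 0.000
      vertex 28.205 17.966 0.000
    endloop
  endfacet
  facet normal 0.0000 0.0000 -1.0000
    outer loop
      vertex 14.789 0.007 0.000
      vertex 3.415 5.048 0.000
      vertex 28.205 17.966 0.000
    endloop
  endfacet
  facet normal 0.0000 0.0000 -1.0000
    outer loop
      vertex 25.821 5.756 0.000
      vertex 14.789 0.007 0.000
      vertex 28.205 17.966 0.000
    endloop
  endfacet
  facet normal 0.0000 0.0000 1.0000
    outer loop
      vertex 28.205 17.966 16.874
      vertex 20.145 27.442 16.874
      vertex 7.711 27.049 16.874
    endloop
  endfacet
  facet normal 0.0000 0.0000 1.0000
    outer loop
      vertex 28.205 17.966 16.874
      vertex 7.711 27.049 16.874
      vertex 0.266 17.083 16.874
    endloop
  endfacet
  facet normal 0.0000 0.0000 1.0000
    outer loop
      vertex 28.205 17.966 16.874
      vertex 0.266 17.083 16.874
      vertex 3.415 5.048 16.874
    endloop
  endfacet
  facet normal 0.0000 0.0000 1.0000
    outer loop
      vertex 28.205 17.966 16.874
      vertex 3.415 5.048 16.874
      vertex 14.789 0.007 16.874
    endloop
  endfacet
  facet normal 0.0000 0.0000 1.0000
    outer loop
      vertex 28.205 17.966 16.874
      vertex 14.789 0.007 16.874
      vertex 25.821 5.756 16.874
    endloop
  endfacet
  facet normal 0.7617 0.6479 0.0000
    outer loop
      vertex 28.205 17.966 0.000
      vertex 20.145 27.442 0.000
      vertex 20.145 27.442 16.874
    endloop
  endfacet
  facet normal 0.7617 0.6479 0.0000
    outer loop
      vertex 28.205 17.966 0.000
      vertex 20.145 27.442 16.874
      vertex 28.205 17.966 16.874
    endloop
  endfacet
  facet normal -0.0316 0.9995 0.0000
    outer loop
      vertex 20.145 27.442 0.000
      vertex 7.711 27.049 0.000
      vertex 7.711 27.049 16.874
    endloop
  endfacet
  facet normal -0.0316 0.9995 0.0000
    outer loop
      vertex 20.145 27.442 0.000
      vertex 7.711 27.049 16.874
      vertex 20.145 27.442 16.874
    endloop
  endfacet
  facet normal -0.8011 0.5985 0.0000
    outer loop
      vertex 7.711 27.049 0.000
      vertex 0.266 17.083 0.000
      vertex 0.266 17.083 16.874
    endloop
  endfacet
  facet normal -0.8011 0.5985 0.0000
    outer loop
      vertex 7.711 27.049 0.000
      vertex 0.266 17.083 16.874
      vertex 7.711 27.049 16.874
    endloop
  endfacet
  facet normal -0.9674 -0.2531 0.0000
    outer loop
      vertex 0.266 17.083 0.000
      vertex 3.415 5.048 0.000
      vertex 3.415 5.048 16.874
    endloop
  endfacet
  facet normal -0.9674 -0.2531 0.0000
    outer loop
      vertex 0.266 17.083 0.000
      vertex 3.415 5.048 16.874
      vertex 0.266 17.083 16.874
    endloop
  endfacet
  facet normal -0.4052 -0.9142 0.0000
    outer loop
      vertex 3.415 5.048 0.000
      vertex 14.789 0.007 0.000
      vertex 14.789 0.007 16.874
    endloop
  endfacet
  facet normal -0.4052 -0.9142 0.0000
    outer loop
      vertex 3.415 5.048 0.000
      vertex 14.789 0.007 16.874
      vertex 3.415 5.048 16.874
    endloop
  endfacet
  facet normal 0.4621 -0.8868 0.0000
    outer loop
      vertex 14.789 0.007 0.000
      vertex 25.821 5.756 0.000
      vertex 25.821 5.756 16.874
    endloop
  endfacet
  facet normal 0.4621 -0.8868 0.0000
    outer loop
      vertex 14.789 0.007 0.000
      vertex 25.821 5.756 16.874
      vertex 14.789 0.007 16.874
    endloop
  endfacet
  facet normal 0.9815 -0.1916 0.0000
    outer loop
      vertex 25.821 5.756 0.000
      vertex 28.205 17.966 0.000
      vertex 28.205 17.966 16.874
    endloop
  endfacet
  facet normal 0.9815 -0.1916 0.0000
    outer loop
      vertex 25.821 5.756 0.000
      vertex 28.205 17.966 16.874
      vertex 25.821 5.756 16.874
    endloop
  endfacet
endsolid part

The G0 Z moves step by Δz≈2.411 mm. Every layer's G1 loop is the same polygon, so the solid is a straight extrusion of it from z=0 to z≈16.9. Closing with flat bottom and top caps and triangulating gives 24 facets — a regular 7-sided prism (a cylinder approximated with 7 flat sides), circumscribed radius ≈ 14.3 mm, height ≈ 16.9 mm.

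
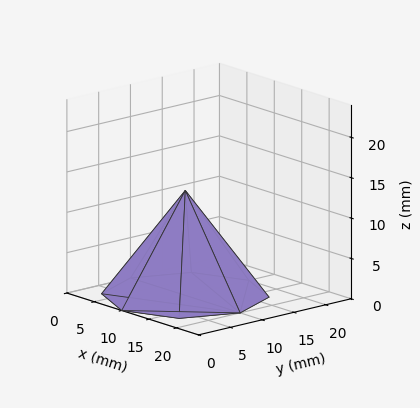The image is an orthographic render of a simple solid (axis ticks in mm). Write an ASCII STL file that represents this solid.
Reading the render: the shape is a regular 8-sided pyramid, base circumscribed radius ≈ 10 mm, apex at z ≈ 13 mm (dimensions read to the nearest mm from the axis ticks). For the STL, each face is triangulated and given an outward normal.

solid part
  facet normal 0.0000 0.0000 -1.0000
    outer loop
      vertex 10.00 20.00 0.00
      vertex 17.07 17.07 0.00
      vertex 20.00 10.00 0.00
    endloop
  endfacet
  facet normal 0.0000 0.0000 -1.0000
    outer loop
      vertex 2.93 17.07 0.00
      vertex 10.00 20.00 0.00
      vertex 20.00 10.00 0.00
    endloop
  endfacet
  facet normal 0.0000 0.0000 -1.0000
    outer loop
      vertex 0.00 10.00 0.00
      vertex 2.93 17.07 0.00
      vertex 20.00 10.00 0.00
    endloop
  endfacet
  facet normal 0.0000 0.0000 -1.0000
    outer loop
      vertex 2.93 2.93 0.00
      vertex 0.00 10.00 0.00
      vertex 20.00 10.00 0.00
    endloop
  endfacet
  facet normal 0.0000 0.0000 -1.0000
    outer loop
      vertex 10.00 0.00 0.00
      vertex 2.93 2.93 0.00
      vertex 20.00 10.00 0.00
    endloop
  endfacet
  facet normal 0.0000 0.0000 -1.0000
    outer loop
      vertex 17.07 2.93 0.00
      vertex 10.00 0.00 0.00
      vertex 20.00 10.00 0.00
    endloop
  endfacet
  facet normal 0.7530 0.3121 0.5793
    outer loop
      vertex 20.00 10.00 0.00
      vertex 17.07 17.07 0.00
      vertex 10.00 10.00 13.00
    endloop
  endfacet
  facet normal 0.3121 0.7530 0.5793
    outer loop
      vertex 17.07 17.07 0.00
      vertex 10.00 20.00 0.00
      vertex 10.00 10.00 13.00
    endloop
  endfacet
  facet normal -0.3121 0.7530 0.5793
    outer loop
      vertex 10.00 20.00 0.00
      vertex 2.93 17.07 0.00
      vertex 10.00 10.00 13.00
    endloop
  endfacet
  facet normal -0.7530 0.3121 0.5793
    outer loop
      vertex 2.93 17.07 0.00
      vertex 0.00 10.00 0.00
      vertex 10.00 10.00 13.00
    endloop
  endfacet
  facet normal -0.7530 -0.3121 0.5793
    outer loop
      vertex 0.00 10.00 0.00
      vertex 2.93 2.93 0.00
      vertex 10.00 10.00 13.00
    endloop
  endfacet
  facet normal -0.3121 -0.7530 0.5793
    outer loop
      vertex 2.93 2.93 0.00
      vertex 10.00 0.00 0.00
      vertex 10.00 10.00 13.00
    endloop
  endfacet
  facet normal 0.3121 -0.7530 0.5793
    outer loop
      vertex 10.00 0.00 0.00
      vertex 17.07 2.93 0.00
      vertex 10.00 10.00 13.00
    endloop
  endfacet
  facet normal 0.7530 -0.3121 0.5793
    outer loop
      vertex 17.07 2.93 0.00
      vertex 20.00 10.00 0.00
      vertex 10.00 10.00 13.00
    endloop
  endfacet
endsolid part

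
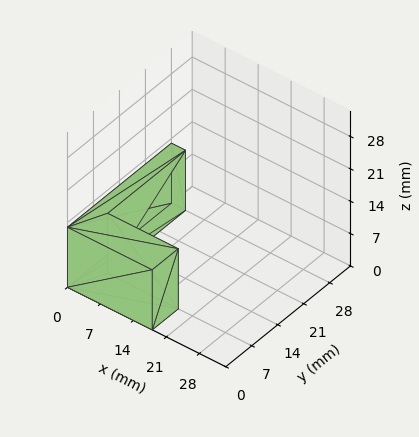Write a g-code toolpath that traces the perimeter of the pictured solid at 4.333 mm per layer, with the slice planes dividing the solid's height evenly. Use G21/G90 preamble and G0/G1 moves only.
Reading the render: the shape is an L-shaped prism: outer 18 × 28 mm, arm thicknesses ≈ 7 mm (horizontal) and 3 mm (vertical), extruded 13 mm in z (dimensions read to the nearest mm from the axis ticks). For the g-code, the solid's height is divided into equal slices at the stated Δz and each level perimeter traced with G1 moves after a G0 lift.

; perimeter-only toolpath
G21 ; units = mm
G90 ; absolute positioning
G28 ; home
; layer 1
G0 Z4.333
G0 X0.000 Y0.000
G1 X18.000 Y0.000
G1 X18.000 Y7.000
G1 X3.000 Y7.000
G1 X3.000 Y28.000
G1 X0.000 Y28.000
G1 X0.000 Y0.000
; layer 2
G0 Z8.667
G0 X0.000 Y0.000
G1 X18.000 Y0.000
G1 X18.000 Y7.000
G1 X3.000 Y7.000
G1 X3.000 Y28.000
G1 X0.000 Y28.000
G1 X0.000 Y0.000
; layer 3
G0 Z13.000
G0 X0.000 Y0.000
G1 X18.000 Y0.000
G1 X18.000 Y7.000
G1 X3.000 Y7.000
G1 X3.000 Y28.000
G1 X0.000 Y28.000
G1 X0.000 Y0.000
M2 ; end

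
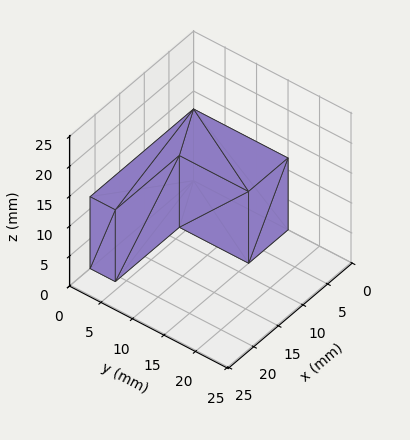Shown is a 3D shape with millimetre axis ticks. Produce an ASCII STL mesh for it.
Reading the render: the shape is an L-shaped prism: outer 21 × 15 mm, arm thicknesses ≈ 4 mm (horizontal) and 8 mm (vertical), extruded 12 mm in z (dimensions read to the nearest mm from the axis ticks). For the STL, each face is triangulated and given an outward normal.

solid part
  facet normal 0.0000 0.0000 -1.0000
    outer loop
      vertex 21.00 4.00 0.00
      vertex 21.00 0.00 0.00
      vertex 0.00 0.00 0.00
    endloop
  endfacet
  facet normal 0.0000 0.0000 -1.0000
    outer loop
      vertex 8.00 4.00 0.00
      vertex 21.00 4.00 0.00
      vertex 0.00 0.00 0.00
    endloop
  endfacet
  facet normal 0.0000 0.0000 -1.0000
    outer loop
      vertex 8.00 15.00 0.00
      vertex 8.00 4.00 0.00
      vertex 0.00 0.00 0.00
    endloop
  endfacet
  facet normal 0.0000 0.0000 -1.0000
    outer loop
      vertex 0.00 15.00 0.00
      vertex 8.00 15.00 0.00
      vertex 0.00 0.00 0.00
    endloop
  endfacet
  facet normal 0.0000 0.0000 1.0000
    outer loop
      vertex 0.00 0.00 12.00
      vertex 21.00 0.00 12.00
      vertex 21.00 4.00 12.00
    endloop
  endfacet
  facet normal 0.0000 0.0000 1.0000
    outer loop
      vertex 0.00 0.00 12.00
      vertex 21.00 4.00 12.00
      vertex 8.00 4.00 12.00
    endloop
  endfacet
  facet normal 0.0000 0.0000 1.0000
    outer loop
      vertex 0.00 0.00 12.00
      vertex 8.00 4.00 12.00
      vertex 8.00 15.00 12.00
    endloop
  endfacet
  facet normal 0.0000 0.0000 1.0000
    outer loop
      vertex 0.00 0.00 12.00
      vertex 8.00 15.00 12.00
      vertex 0.00 15.00 12.00
    endloop
  endfacet
  facet normal 0.0000 -1.0000 0.0000
    outer loop
      vertex 0.00 0.00 0.00
      vertex 21.00 0.00 0.00
      vertex 21.00 0.00 12.00
    endloop
  endfacet
  facet normal 0.0000 -1.0000 0.0000
    outer loop
      vertex 0.00 0.00 0.00
      vertex 21.00 0.00 12.00
      vertex 0.00 0.00 12.00
    endloop
  endfacet
  facet normal 1.0000 0.0000 0.0000
    outer loop
      vertex 21.00 0.00 0.00
      vertex 21.00 4.00 0.00
      vertex 21.00 4.00 12.00
    endloop
  endfacet
  facet normal 1.0000 0.0000 0.0000
    outer loop
      vertex 21.00 0.00 0.00
      vertex 21.00 4.00 12.00
      vertex 21.00 0.00 12.00
    endloop
  endfacet
  facet normal 0.0000 1.0000 0.0000
    outer loop
      vertex 21.00 4.00 0.00
      vertex 8.00 4.00 0.00
      vertex 8.00 4.00 12.00
    endloop
  endfacet
  facet normal 0.0000 1.0000 0.0000
    outer loop
      vertex 21.00 4.00 0.00
      vertex 8.00 4.00 12.00
      vertex 21.00 4.00 12.00
    endloop
  endfacet
  facet normal 1.0000 0.0000 0.0000
    outer loop
      vertex 8.00 4.00 0.00
      vertex 8.00 15.00 0.00
      vertex 8.00 15.00 12.00
    endloop
  endfacet
  facet normal 1.0000 0.0000 0.0000
    outer loop
      vertex 8.00 4.00 0.00
      vertex 8.00 15.00 12.00
      vertex 8.00 4.00 12.00
    endloop
  endfacet
  facet normal 0.0000 1.0000 0.0000
    outer loop
      vertex 8.00 15.00 0.00
      vertex 0.00 15.00 0.00
      vertex 0.00 15.00 12.00
    endloop
  endfacet
  facet normal 0.0000 1.0000 0.0000
    outer loop
      vertex 8.00 15.00 0.00
      vertex 0.00 15.00 12.00
      vertex 8.00 15.00 12.00
    endloop
  endfacet
  facet normal -1.0000 0.0000 0.0000
    outer loop
      vertex 0.00 15.00 0.00
      vertex 0.00 0.00 0.00
      vertex 0.00 0.00 12.00
    endloop
  endfacet
  facet normal -1.0000 0.0000 0.0000
    outer loop
      vertex 0.00 15.00 0.00
      vertex 0.00 0.00 12.00
      vertex 0.00 15.00 12.00
    endloop
  endfacet
endsolid part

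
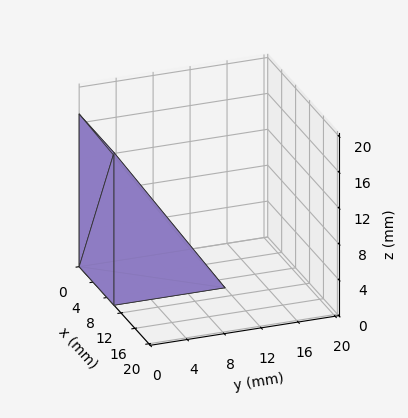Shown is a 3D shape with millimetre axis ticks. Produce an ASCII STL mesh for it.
Reading the render: the shape is a wedge (ramp): 10 × 12 mm base, rising to 17 mm along the y=0 edge and sloping linearly to z=0 at y=12 (dimensions read to the nearest mm from the axis ticks). For the STL, each face is triangulated and given an outward normal.

solid part
  facet normal 0.0000 0.0000 -1.0000
    outer loop
      vertex 10.000 12.000 0.000
      vertex 10.000 0.000 0.000
      vertex 0.000 0.000 0.000
    endloop
  endfacet
  facet normal 0.0000 0.0000 -1.0000
    outer loop
      vertex 0.000 12.000 0.000
      vertex 10.000 12.000 0.000
      vertex 0.000 0.000 0.000
    endloop
  endfacet
  facet normal 0.0000 -1.0000 0.0000
    outer loop
      vertex 0.000 0.000 0.000
      vertex 10.000 0.000 0.000
      vertex 10.000 0.000 17.000
    endloop
  endfacet
  facet normal 0.0000 -1.0000 0.0000
    outer loop
      vertex 0.000 0.000 0.000
      vertex 10.000 0.000 17.000
      vertex 0.000 0.000 17.000
    endloop
  endfacet
  facet normal 0.0000 0.8170 0.5767
    outer loop
      vertex 0.000 0.000 17.000
      vertex 10.000 0.000 17.000
      vertex 10.000 12.000 0.000
    endloop
  endfacet
  facet normal 0.0000 0.8170 0.5767
    outer loop
      vertex 0.000 0.000 17.000
      vertex 10.000 12.000 0.000
      vertex 0.000 12.000 0.000
    endloop
  endfacet
  facet normal -1.0000 0.0000 0.0000
    outer loop
      vertex 0.000 0.000 17.000
      vertex 0.000 12.000 0.000
      vertex 0.000 0.000 0.000
    endloop
  endfacet
  facet normal 1.0000 0.0000 0.0000
    outer loop
      vertex 10.000 0.000 0.000
      vertex 10.000 12.000 0.000
      vertex 10.000 0.000 17.000
    endloop
  endfacet
endsolid part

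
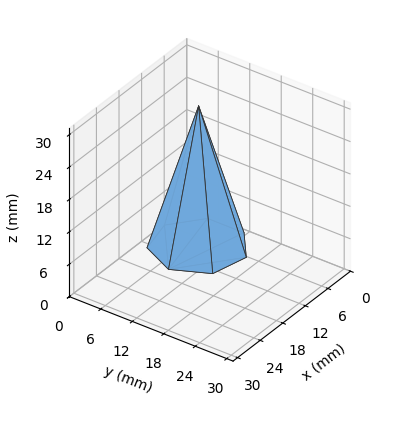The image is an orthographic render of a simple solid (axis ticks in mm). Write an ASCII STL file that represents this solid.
Reading the render: the shape is a regular 7-sided pyramid, base circumscribed radius ≈ 8 mm, apex at z ≈ 26 mm (dimensions read to the nearest mm from the axis ticks). For the STL, each face is triangulated and given an outward normal.

solid part
  facet normal 0.0000 0.0000 -1.0000
    outer loop
      vertex 6.220 15.799 0.000
      vertex 12.988 14.255 0.000
      vertex 16.000 8.000 0.000
    endloop
  endfacet
  facet normal 0.0000 0.0000 -1.0000
    outer loop
      vertex 0.792 11.471 0.000
      vertex 6.220 15.799 0.000
      vertex 16.000 8.000 0.000
    endloop
  endfacet
  facet normal 0.0000 0.0000 -1.0000
    outer loop
      vertex 0.792 4.529 0.000
      vertex 0.792 11.471 0.000
      vertex 16.000 8.000 0.000
    endloop
  endfacet
  facet normal 0.0000 0.0000 -1.0000
    outer loop
      vertex 6.220 0.201 0.000
      vertex 0.792 4.529 0.000
      vertex 16.000 8.000 0.000
    endloop
  endfacet
  facet normal 0.0000 0.0000 -1.0000
    outer loop
      vertex 12.988 1.745 0.000
      vertex 6.220 0.201 0.000
      vertex 16.000 8.000 0.000
    endloop
  endfacet
  facet normal 0.8682 0.4181 0.2671
    outer loop
      vertex 16.000 8.000 0.000
      vertex 12.988 14.255 0.000
      vertex 8.000 8.000 26.000
    endloop
  endfacet
  facet normal 0.2143 0.9395 0.2671
    outer loop
      vertex 12.988 14.255 0.000
      vertex 6.220 15.799 0.000
      vertex 8.000 8.000 26.000
    endloop
  endfacet
  facet normal -0.6008 0.7535 0.2671
    outer loop
      vertex 6.220 15.799 0.000
      vertex 0.792 11.471 0.000
      vertex 8.000 8.000 26.000
    endloop
  endfacet
  facet normal -0.9637 0.0000 0.2672
    outer loop
      vertex 0.792 11.471 0.000
      vertex 0.792 4.529 0.000
      vertex 8.000 8.000 26.000
    endloop
  endfacet
  facet normal -0.6008 -0.7535 0.2671
    outer loop
      vertex 0.792 4.529 0.000
      vertex 6.220 0.201 0.000
      vertex 8.000 8.000 26.000
    endloop
  endfacet
  facet normal 0.2143 -0.9395 0.2671
    outer loop
      vertex 6.220 0.201 0.000
      vertex 12.988 1.745 0.000
      vertex 8.000 8.000 26.000
    endloop
  endfacet
  facet normal 0.8682 -0.4181 0.2671
    outer loop
      vertex 12.988 1.745 0.000
      vertex 16.000 8.000 0.000
      vertex 8.000 8.000 26.000
    endloop
  endfacet
endsolid part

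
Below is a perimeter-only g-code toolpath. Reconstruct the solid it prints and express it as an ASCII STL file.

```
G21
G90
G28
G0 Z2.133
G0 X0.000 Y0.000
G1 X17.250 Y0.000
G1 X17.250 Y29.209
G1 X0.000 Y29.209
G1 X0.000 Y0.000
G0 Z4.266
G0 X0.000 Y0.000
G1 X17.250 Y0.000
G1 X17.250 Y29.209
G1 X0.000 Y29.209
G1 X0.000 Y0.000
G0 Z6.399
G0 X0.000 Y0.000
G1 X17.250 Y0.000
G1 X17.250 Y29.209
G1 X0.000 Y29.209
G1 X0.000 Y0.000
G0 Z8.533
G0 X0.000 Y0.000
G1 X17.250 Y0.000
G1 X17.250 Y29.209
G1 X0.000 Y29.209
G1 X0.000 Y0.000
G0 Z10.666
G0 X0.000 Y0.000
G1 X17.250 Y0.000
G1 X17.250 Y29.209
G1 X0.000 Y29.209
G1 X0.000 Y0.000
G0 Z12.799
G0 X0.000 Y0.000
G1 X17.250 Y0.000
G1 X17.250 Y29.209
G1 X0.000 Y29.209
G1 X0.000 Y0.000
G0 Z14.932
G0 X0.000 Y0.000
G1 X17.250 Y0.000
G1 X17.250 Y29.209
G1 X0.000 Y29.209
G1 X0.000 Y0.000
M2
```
solid part
  facet normal 0.0000 0.0000 -1.0000
    outer loop
      vertex 17.250 29.209 0.000
      vertex 17.250 0.000 0.000
      vertex 0.000 0.000 0.000
    endloop
  endfacet
  facet normal 0.0000 0.0000 -1.0000
    outer loop
      vertex 0.000 29.209 0.000
      vertex 17.250 29.209 0.000
      vertex 0.000 0.000 0.000
    endloop
  endfacet
  facet normal 0.0000 0.0000 1.0000
    outer loop
      vertex 0.000 0.000 14.932
      vertex 17.250 0.000 14.932
      vertex 17.250 29.209 14.932
    endloop
  endfacet
  facet normal 0.0000 0.0000 1.0000
    outer loop
      vertex 0.000 0.000 14.932
      vertex 17.250 29.209 14.932
      vertex 0.000 29.209 14.932
    endloop
  endfacet
  facet normal 0.0000 -1.0000 0.0000
    outer loop
      vertex 0.000 0.000 0.000
      vertex 17.250 0.000 0.000
      vertex 17.250 0.000 14.932
    endloop
  endfacet
  facet normal 0.0000 -1.0000 0.0000
    outer loop
      vertex 0.000 0.000 0.000
      vertex 17.250 0.000 14.932
      vertex 0.000 0.000 14.932
    endloop
  endfacet
  facet normal 0.0000 1.0000 0.0000
    outer loop
      vertex 17.250 29.209 14.932
      vertex 17.250 29.209 0.000
      vertex 0.000 29.209 0.000
    endloop
  endfacet
  facet normal 0.0000 1.0000 0.0000
    outer loop
      vertex 0.000 29.209 14.932
      vertex 17.250 29.209 14.932
      vertex 0.000 29.209 0.000
    endloop
  endfacet
  facet normal -1.0000 0.0000 0.0000
    outer loop
      vertex 0.000 29.209 14.932
      vertex 0.000 29.209 0.000
      vertex 0.000 0.000 0.000
    endloop
  endfacet
  facet normal -1.0000 0.0000 0.0000
    outer loop
      vertex 0.000 0.000 14.932
      vertex 0.000 29.209 14.932
      vertex 0.000 0.000 0.000
    endloop
  endfacet
  facet normal 1.0000 0.0000 0.0000
    outer loop
      vertex 17.250 0.000 0.000
      vertex 17.250 29.209 0.000
      vertex 17.250 29.209 14.932
    endloop
  endfacet
  facet normal 1.0000 0.0000 0.0000
    outer loop
      vertex 17.250 0.000 0.000
      vertex 17.250 29.209 14.932
      vertex 17.250 0.000 14.932
    endloop
  endfacet
endsolid part

The G0 Z moves step by Δz≈2.133 mm. Every layer's G1 loop is the same polygon, so the solid is a straight extrusion of it from z=0 to z≈14.9. Closing with flat bottom and top caps and triangulating gives 12 facets — a rectangular box, roughly 17.2 × 29.2 mm footprint and 14.9 mm tall.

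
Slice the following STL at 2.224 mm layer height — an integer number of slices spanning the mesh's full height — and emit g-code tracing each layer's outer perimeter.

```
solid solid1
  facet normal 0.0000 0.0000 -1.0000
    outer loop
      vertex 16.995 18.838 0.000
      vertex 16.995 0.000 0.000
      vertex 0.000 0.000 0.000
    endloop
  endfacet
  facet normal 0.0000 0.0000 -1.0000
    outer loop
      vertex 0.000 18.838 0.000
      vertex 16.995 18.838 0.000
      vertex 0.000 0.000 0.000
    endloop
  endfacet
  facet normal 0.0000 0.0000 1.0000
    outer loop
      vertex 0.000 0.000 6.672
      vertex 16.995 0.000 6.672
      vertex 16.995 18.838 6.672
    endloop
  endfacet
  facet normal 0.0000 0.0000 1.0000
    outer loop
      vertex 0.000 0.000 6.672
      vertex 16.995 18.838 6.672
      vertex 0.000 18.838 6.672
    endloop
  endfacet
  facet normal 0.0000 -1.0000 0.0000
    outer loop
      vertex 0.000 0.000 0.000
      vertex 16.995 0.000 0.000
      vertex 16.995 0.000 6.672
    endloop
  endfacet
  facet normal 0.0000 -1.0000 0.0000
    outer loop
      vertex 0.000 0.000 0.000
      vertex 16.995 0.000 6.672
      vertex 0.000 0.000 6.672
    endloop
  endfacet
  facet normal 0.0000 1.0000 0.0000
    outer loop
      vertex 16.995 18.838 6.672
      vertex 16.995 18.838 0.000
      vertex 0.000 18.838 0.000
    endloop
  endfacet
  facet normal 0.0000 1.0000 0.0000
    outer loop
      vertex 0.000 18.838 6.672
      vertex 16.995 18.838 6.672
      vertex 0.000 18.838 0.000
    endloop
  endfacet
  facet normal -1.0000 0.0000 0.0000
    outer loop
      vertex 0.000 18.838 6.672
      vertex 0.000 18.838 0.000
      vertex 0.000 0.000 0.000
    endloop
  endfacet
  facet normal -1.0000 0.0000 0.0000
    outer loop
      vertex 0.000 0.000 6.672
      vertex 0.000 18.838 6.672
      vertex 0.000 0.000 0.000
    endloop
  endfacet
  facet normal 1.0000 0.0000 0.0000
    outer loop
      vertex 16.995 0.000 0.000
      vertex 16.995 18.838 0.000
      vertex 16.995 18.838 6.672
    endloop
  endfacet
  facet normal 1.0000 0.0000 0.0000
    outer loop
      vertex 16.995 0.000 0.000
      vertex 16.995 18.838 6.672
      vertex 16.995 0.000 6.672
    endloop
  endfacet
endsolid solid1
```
; perimeter-only toolpath
G21 ; units = mm
G90 ; absolute positioning
G28 ; home
; layer 1
G0 Z2.224
G0 X0.000 Y0.000
G1 X16.995 Y0.000
G1 X16.995 Y18.838
G1 X0.000 Y18.838
G1 X0.000 Y0.000
; layer 2
G0 Z4.448
G0 X0.000 Y0.000
G1 X16.995 Y0.000
G1 X16.995 Y18.838
G1 X0.000 Y18.838
G1 X0.000 Y0.000
; layer 3
G0 Z6.672
G0 X0.000 Y0.000
G1 X16.995 Y0.000
G1 X16.995 Y18.838
G1 X0.000 Y18.838
G1 X0.000 Y0.000
M2 ; end

The solid is a rectangular box, roughly 17 × 18.8 mm footprint and 6.67 mm tall. Slicing at Δz = 2.224 mm — 3 equal slices spanning the solid's height, so layer i sits at z = i·h/3 — gives 3 non-empty perimeters. Each is a 4-segment closed polygon; G0 lifts to the layer z and rapids to the start vertex, then G1 traces the edges.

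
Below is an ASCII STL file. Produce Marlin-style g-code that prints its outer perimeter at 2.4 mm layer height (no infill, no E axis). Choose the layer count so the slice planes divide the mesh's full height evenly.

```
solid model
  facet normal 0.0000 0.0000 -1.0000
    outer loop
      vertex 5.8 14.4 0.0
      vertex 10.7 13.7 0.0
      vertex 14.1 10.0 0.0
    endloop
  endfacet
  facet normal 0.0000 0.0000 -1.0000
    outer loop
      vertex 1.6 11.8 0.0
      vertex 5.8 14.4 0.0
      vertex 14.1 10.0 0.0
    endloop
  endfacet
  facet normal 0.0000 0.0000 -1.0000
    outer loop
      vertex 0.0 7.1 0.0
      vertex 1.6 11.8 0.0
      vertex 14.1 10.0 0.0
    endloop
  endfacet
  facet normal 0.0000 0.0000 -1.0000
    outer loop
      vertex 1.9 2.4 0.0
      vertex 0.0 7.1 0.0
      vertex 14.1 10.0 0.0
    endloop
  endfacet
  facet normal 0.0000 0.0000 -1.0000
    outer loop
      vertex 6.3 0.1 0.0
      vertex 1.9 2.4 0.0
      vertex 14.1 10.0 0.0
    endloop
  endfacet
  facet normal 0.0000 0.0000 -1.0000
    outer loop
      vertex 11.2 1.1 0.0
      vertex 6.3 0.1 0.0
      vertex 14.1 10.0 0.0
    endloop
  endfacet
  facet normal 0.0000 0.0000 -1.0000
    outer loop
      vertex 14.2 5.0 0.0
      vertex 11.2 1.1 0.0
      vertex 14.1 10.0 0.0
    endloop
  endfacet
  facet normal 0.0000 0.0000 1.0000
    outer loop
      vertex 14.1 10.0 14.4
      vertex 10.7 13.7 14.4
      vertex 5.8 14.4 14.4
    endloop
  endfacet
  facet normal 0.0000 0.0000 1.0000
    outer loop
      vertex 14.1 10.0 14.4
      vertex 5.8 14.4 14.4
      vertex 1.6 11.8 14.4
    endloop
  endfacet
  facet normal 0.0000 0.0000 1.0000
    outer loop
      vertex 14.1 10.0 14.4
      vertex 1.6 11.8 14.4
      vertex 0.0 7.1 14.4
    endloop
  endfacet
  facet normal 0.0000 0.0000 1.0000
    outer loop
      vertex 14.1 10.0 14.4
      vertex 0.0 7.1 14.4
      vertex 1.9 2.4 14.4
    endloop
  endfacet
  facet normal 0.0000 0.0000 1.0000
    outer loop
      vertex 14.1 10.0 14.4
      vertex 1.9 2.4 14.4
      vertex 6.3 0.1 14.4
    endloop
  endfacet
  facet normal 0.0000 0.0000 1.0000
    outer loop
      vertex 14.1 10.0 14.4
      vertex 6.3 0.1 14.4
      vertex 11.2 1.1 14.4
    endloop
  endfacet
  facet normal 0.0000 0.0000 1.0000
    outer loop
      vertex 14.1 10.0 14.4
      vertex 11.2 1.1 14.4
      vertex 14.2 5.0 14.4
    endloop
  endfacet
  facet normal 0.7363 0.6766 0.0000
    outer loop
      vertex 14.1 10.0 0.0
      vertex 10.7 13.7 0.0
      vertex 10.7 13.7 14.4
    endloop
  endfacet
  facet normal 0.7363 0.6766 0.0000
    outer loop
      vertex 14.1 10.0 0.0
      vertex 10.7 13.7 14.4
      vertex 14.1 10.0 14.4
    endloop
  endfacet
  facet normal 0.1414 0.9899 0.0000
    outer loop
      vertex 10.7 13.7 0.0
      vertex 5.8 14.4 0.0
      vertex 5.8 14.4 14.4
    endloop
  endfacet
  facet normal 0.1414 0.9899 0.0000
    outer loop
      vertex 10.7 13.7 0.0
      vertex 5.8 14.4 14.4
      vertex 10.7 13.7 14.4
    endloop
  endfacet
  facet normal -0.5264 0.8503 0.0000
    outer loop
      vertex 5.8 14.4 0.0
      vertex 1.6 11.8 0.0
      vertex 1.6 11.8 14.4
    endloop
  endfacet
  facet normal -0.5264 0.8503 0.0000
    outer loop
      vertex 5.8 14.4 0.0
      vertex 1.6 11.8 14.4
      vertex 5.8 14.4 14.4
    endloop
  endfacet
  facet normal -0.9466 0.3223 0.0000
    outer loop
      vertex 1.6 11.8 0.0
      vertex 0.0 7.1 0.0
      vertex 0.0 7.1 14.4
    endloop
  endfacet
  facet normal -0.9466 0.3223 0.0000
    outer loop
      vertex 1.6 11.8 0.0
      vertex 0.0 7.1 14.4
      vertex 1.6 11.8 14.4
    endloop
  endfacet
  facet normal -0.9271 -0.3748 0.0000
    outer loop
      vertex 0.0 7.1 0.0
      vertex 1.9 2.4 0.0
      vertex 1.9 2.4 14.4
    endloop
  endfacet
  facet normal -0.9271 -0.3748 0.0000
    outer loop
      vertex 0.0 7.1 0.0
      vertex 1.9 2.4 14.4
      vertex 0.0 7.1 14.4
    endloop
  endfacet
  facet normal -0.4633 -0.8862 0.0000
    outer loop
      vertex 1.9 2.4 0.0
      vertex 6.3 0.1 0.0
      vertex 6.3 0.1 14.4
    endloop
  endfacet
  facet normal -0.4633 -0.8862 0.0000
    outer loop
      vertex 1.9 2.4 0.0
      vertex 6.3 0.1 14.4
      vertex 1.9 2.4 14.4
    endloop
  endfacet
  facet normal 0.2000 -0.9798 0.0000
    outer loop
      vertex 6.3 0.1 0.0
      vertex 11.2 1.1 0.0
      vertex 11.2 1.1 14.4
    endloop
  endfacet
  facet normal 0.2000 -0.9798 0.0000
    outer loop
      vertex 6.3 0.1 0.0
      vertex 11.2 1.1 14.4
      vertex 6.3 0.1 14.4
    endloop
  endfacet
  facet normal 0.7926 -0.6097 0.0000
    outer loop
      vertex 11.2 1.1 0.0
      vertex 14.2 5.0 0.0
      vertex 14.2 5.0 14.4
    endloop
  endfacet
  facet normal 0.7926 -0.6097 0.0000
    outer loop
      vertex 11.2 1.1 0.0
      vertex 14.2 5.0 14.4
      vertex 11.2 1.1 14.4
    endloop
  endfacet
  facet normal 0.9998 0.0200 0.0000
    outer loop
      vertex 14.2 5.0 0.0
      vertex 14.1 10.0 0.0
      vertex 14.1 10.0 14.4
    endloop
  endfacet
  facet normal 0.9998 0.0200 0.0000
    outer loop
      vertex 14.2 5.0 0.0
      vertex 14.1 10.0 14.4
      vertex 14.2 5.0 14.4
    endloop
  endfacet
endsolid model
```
; perimeter-only toolpath
G21 ; units = mm
G90 ; absolute positioning
G28 ; home
; layer 1
G0 Z2.4
G0 X14.1 Y10.0
G1 X10.7 Y13.7
G1 X5.8 Y14.4
G1 X1.6 Y11.8
G1 X0.0 Y7.1
G1 X1.9 Y2.4
G1 X6.3 Y0.1
G1 X11.2 Y1.1
G1 X14.2 Y5.0
G1 X14.1 Y10.0
; layer 2
G0 Z4.8
G0 X14.1 Y10.0
G1 X10.7 Y13.7
G1 X5.8 Y14.4
G1 X1.6 Y11.8
G1 X0.0 Y7.1
G1 X1.9 Y2.4
G1 X6.3 Y0.1
G1 X11.2 Y1.1
G1 X14.2 Y5.0
G1 X14.1 Y10.0
; layer 3
G0 Z7.2
G0 X14.1 Y10.0
G1 X10.7 Y13.7
G1 X5.8 Y14.4
G1 X1.6 Y11.8
G1 X0.0 Y7.1
G1 X1.9 Y2.4
G1 X6.3 Y0.1
G1 X11.2 Y1.1
G1 X14.2 Y5.0
G1 X14.1 Y10.0
; layer 4
G0 Z9.6
G0 X14.1 Y10.0
G1 X10.7 Y13.7
G1 X5.8 Y14.4
G1 X1.6 Y11.8
G1 X0.0 Y7.1
G1 X1.9 Y2.4
G1 X6.3 Y0.1
G1 X11.2 Y1.1
G1 X14.2 Y5.0
G1 X14.1 Y10.0
; layer 5
G0 Z12.0
G0 X14.1 Y10.0
G1 X10.7 Y13.7
G1 X5.8 Y14.4
G1 X1.6 Y11.8
G1 X0.0 Y7.1
G1 X1.9 Y2.4
G1 X6.3 Y0.1
G1 X11.2 Y1.1
G1 X14.2 Y5.0
G1 X14.1 Y10.0
; layer 6
G0 Z14.4
G0 X14.1 Y10.0
G1 X10.7 Y13.7
G1 X5.8 Y14.4
G1 X1.6 Y11.8
G1 X0.0 Y7.1
G1 X1.9 Y2.4
G1 X6.3 Y0.1
G1 X11.2 Y1.1
G1 X14.2 Y5.0
G1 X14.1 Y10.0
M2 ; end

The solid is a regular 9-sided prism (a cylinder approximated with 9 flat sides), circumscribed radius ≈ 7.3 mm, height ≈ 14.4 mm. Slicing at Δz = 2.4 mm — 6 equal slices spanning the solid's height, so layer i sits at z = i·h/6 — gives 6 non-empty perimeters. Each is a 9-segment closed polygon; G0 lifts to the layer z and rapids to the start vertex, then G1 traces the edges.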